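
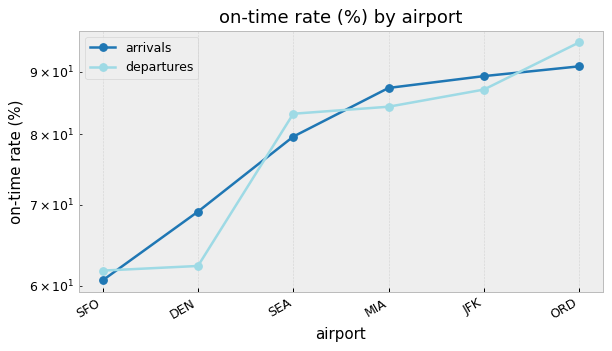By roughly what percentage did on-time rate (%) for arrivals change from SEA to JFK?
SEA ≈ 80, JFK ≈ 90; (90 − 80) / 80 ≈ +12.5%.

≈ +12.5%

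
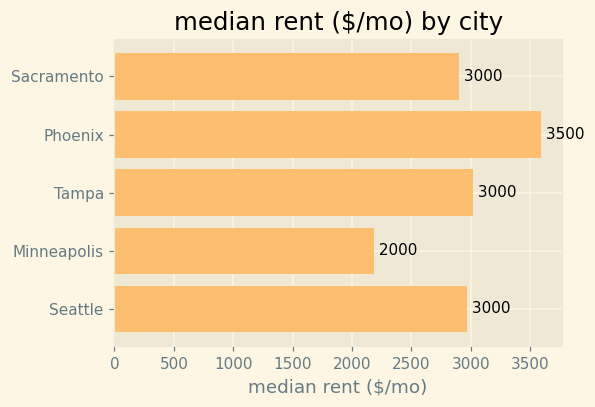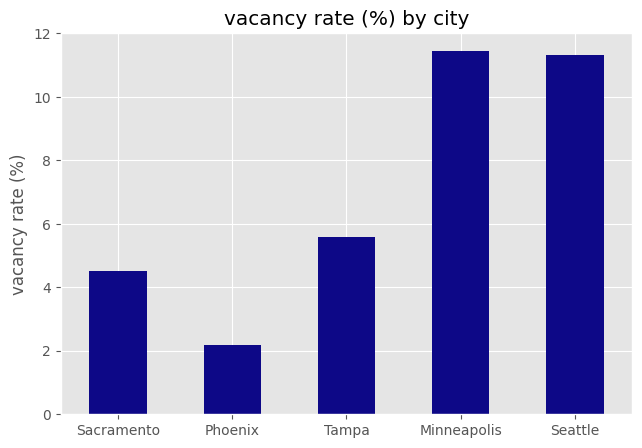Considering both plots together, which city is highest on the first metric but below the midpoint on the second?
Chart 2 median vacancy rate (%) ≈ 6; below-median cities: Sacramento, Phoenix. Among those, Phoenix has the highest median rent ($/mo) (≈ 3500).

Phoenix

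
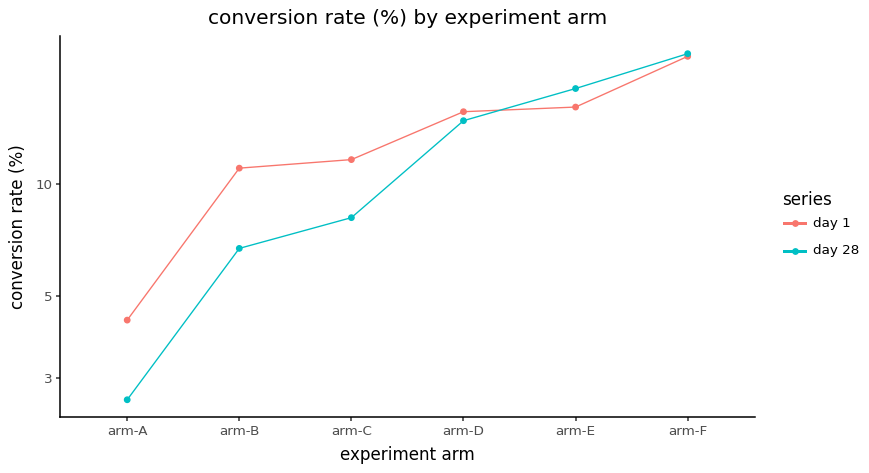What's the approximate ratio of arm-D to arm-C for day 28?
≈ 1.75×

arm-D ≈ 14, arm-C ≈ 8; 14/8 ≈ 1.75.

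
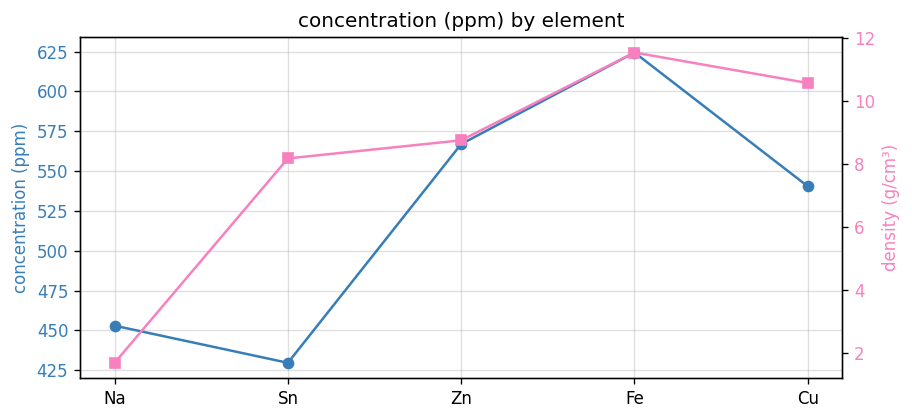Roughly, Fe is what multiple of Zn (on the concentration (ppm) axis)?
≈ 1.11×

Fe ≈ 620, Zn ≈ 560; 620/560 ≈ 1.11.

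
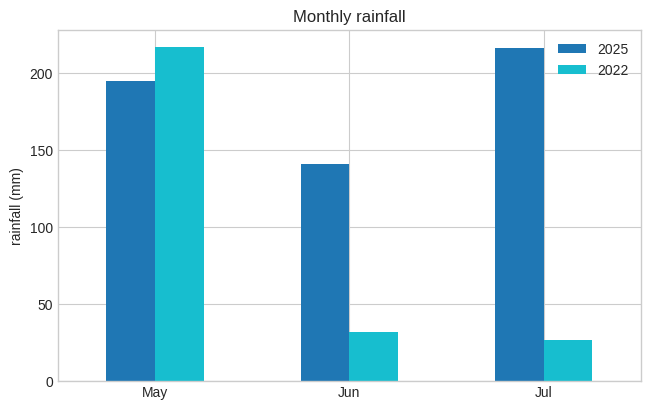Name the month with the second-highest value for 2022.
Jun

Top 3 for 2022: May ≈ 220, Jun ≈ 40, Jul ≈ 20.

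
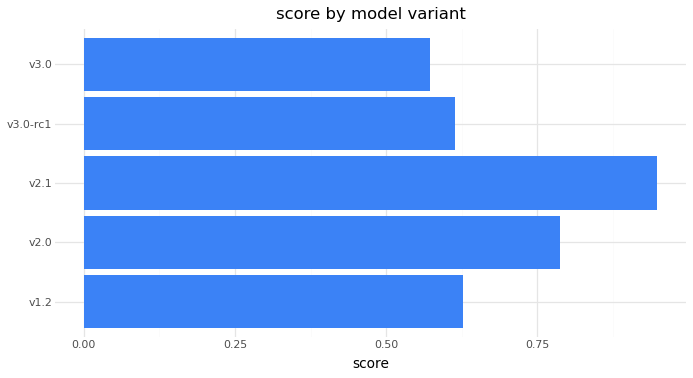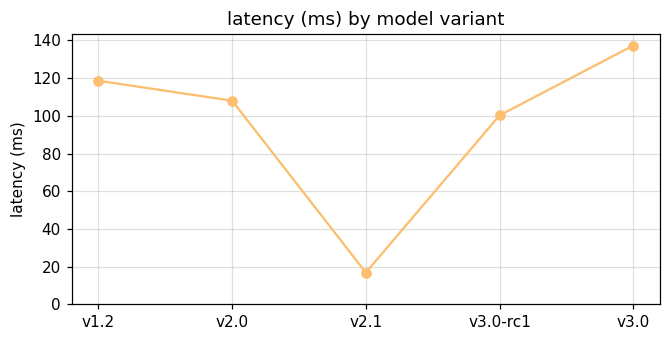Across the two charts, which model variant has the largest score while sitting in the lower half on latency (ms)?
Chart 2 median latency (ms) ≈ 100; below-median model variants: v2.1, v3.0-rc1. Among those, v2.1 has the highest score (≈ 0.9).

v2.1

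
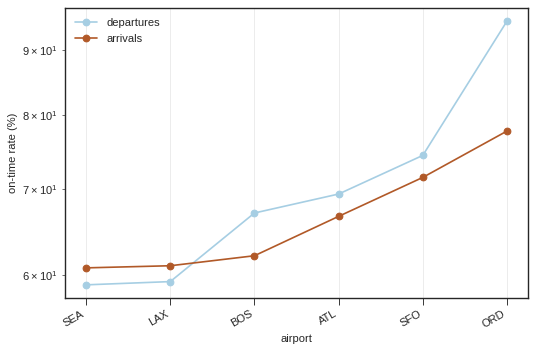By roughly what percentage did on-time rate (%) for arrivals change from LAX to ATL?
LAX ≈ 60, ATL ≈ 65; (65 − 60) / 60 ≈ +8.3%.

≈ +8.3%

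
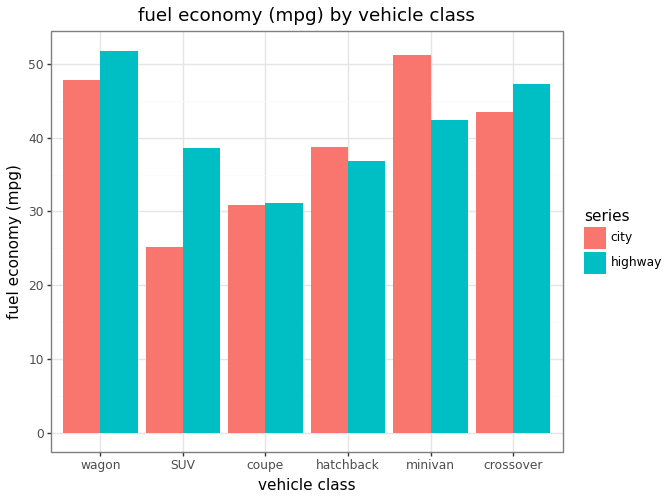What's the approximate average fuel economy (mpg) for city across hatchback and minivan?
≈ 45

(40 + 50) / 2 ≈ 45.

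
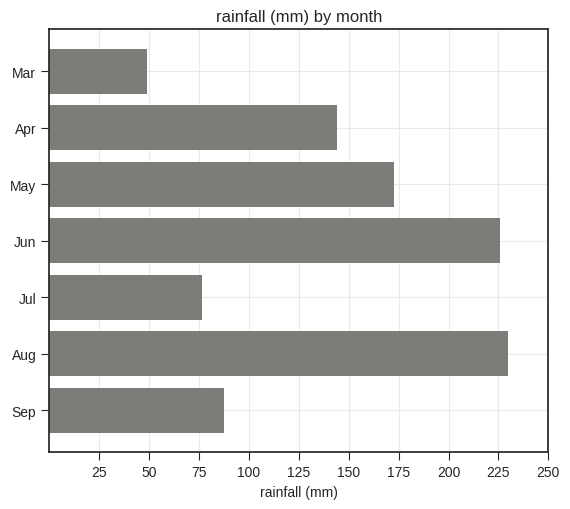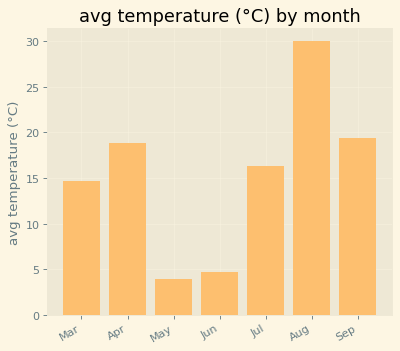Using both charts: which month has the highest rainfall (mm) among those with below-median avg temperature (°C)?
Jun

Chart 2 median avg temperature (°C) ≈ 15; below-median months: Mar, May, Jun. Among those, Jun has the highest rainfall (mm) (≈ 225).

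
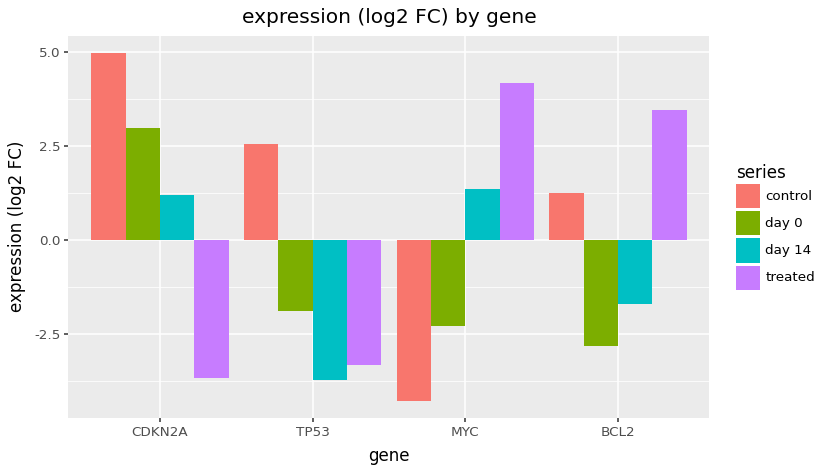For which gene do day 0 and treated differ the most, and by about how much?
CDKN2A, ≈ 7 log2 FC

CDKN2A: day 0 ≈ 3, treated ≈ -4 → gap ≈ 7. Next-largest (MYC) is only ≈ 6.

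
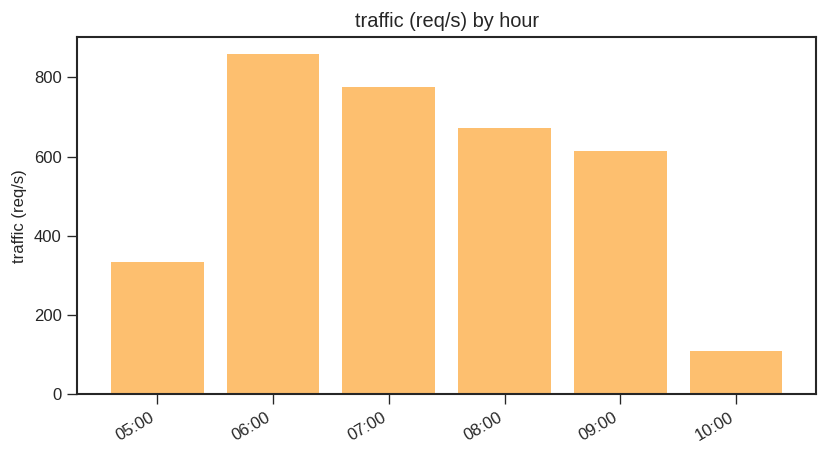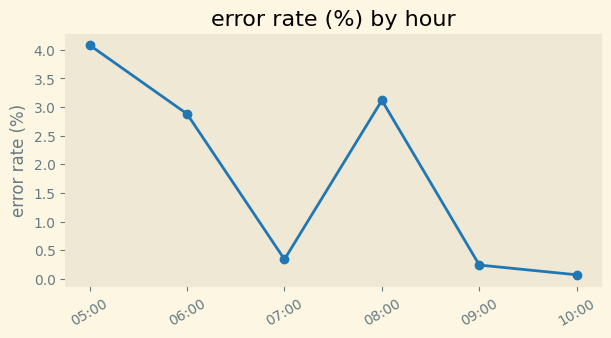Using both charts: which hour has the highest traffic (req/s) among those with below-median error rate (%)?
Chart 2 median error rate (%) ≈ 1.5; below-median hours: 07:00, 09:00, 10:00. Among those, 07:00 has the highest traffic (req/s) (≈ 800).

07:00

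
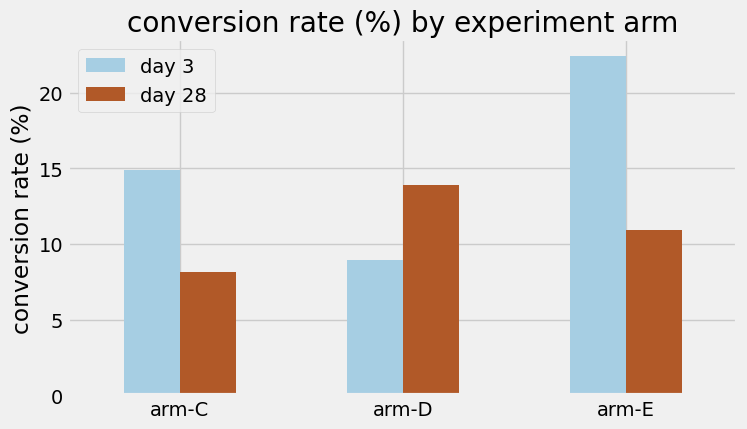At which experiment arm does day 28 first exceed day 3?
arm-D

arm-C: day 28 ≈ 8 vs day 3 ≈ 14 (not yet); arm-D: day 28 ≈ 14 vs day 3 ≈ 8 (first crossover).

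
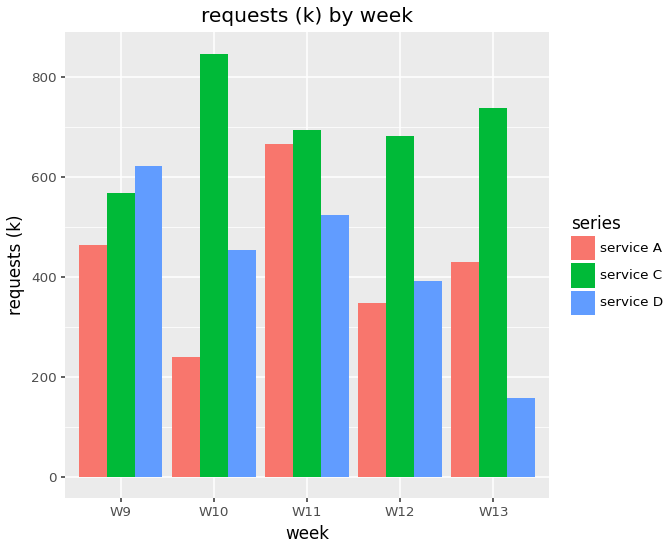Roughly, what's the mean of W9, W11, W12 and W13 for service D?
(600 + 500 + 400 + 200) / 4 ≈ 425.

≈ 425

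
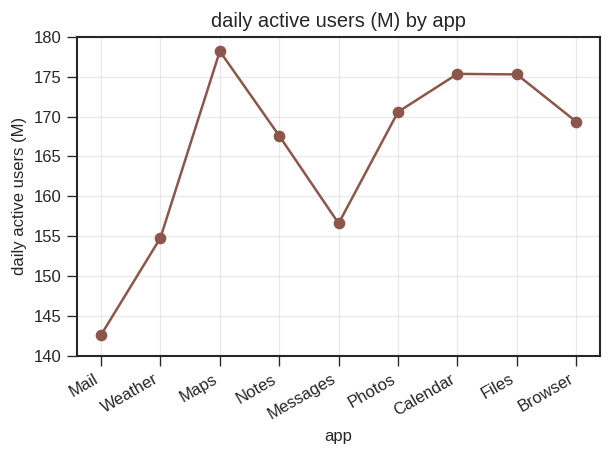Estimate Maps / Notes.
≈ 1.06×

Maps ≈ 180, Notes ≈ 170; 180/170 ≈ 1.06.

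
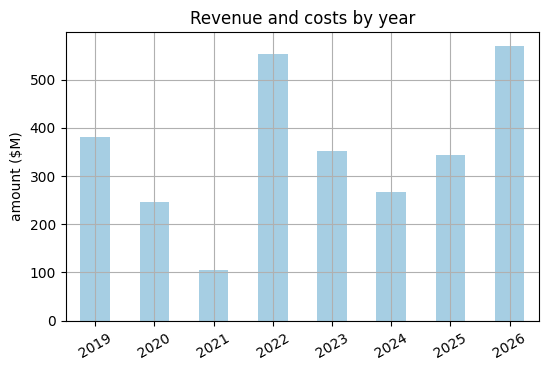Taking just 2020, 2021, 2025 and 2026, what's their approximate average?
≈ 312

(250 + 100 + 350 + 550) / 4 ≈ 312.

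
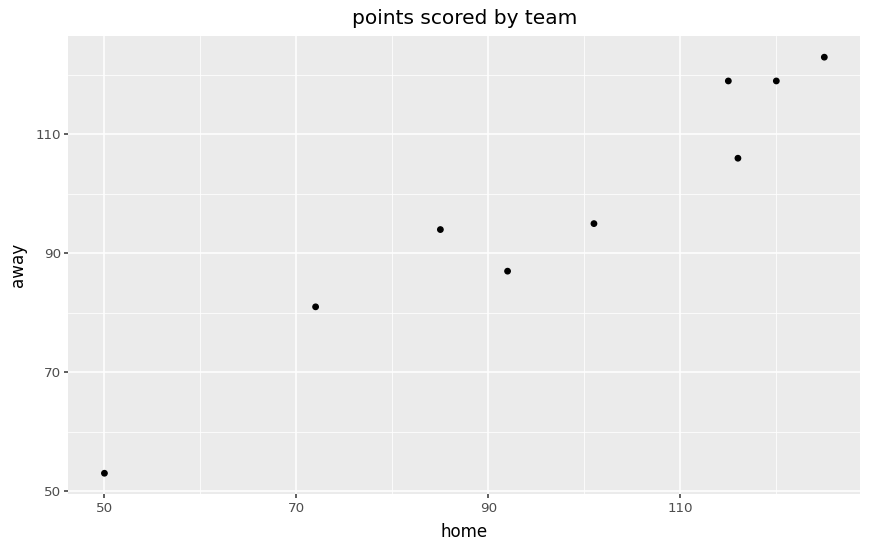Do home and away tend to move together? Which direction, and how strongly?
Points are positively correlated; strong (|r| ≈ 1.0).

positive, strong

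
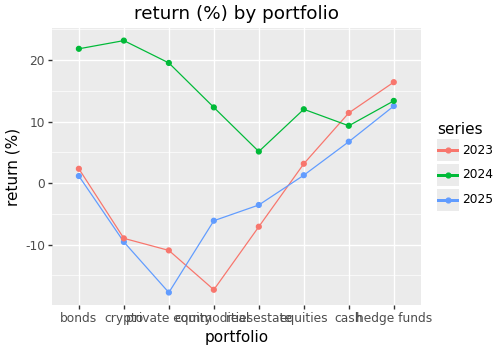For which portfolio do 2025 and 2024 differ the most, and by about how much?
private equity: 2025 ≈ -20, 2024 ≈ 20 → gap ≈ 40. Next-largest (crypto) is only ≈ 35.

private equity, ≈ 40 %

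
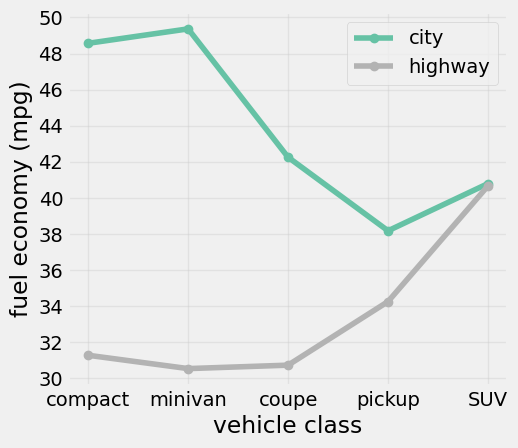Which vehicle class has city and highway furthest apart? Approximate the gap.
minivan, ≈ 20 mpg

minivan: city ≈ 50, highway ≈ 30 → gap ≈ 20. Next-largest (compact) is only ≈ 16.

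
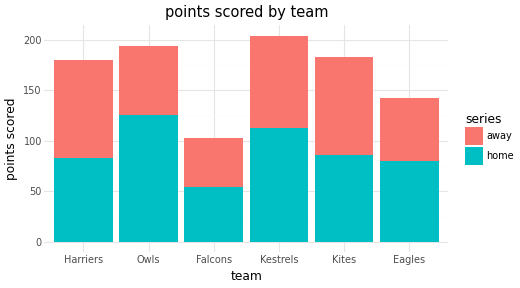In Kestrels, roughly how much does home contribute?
≈ 120

home top ≈ 120, bottom ≈ 0; segment ≈ 120.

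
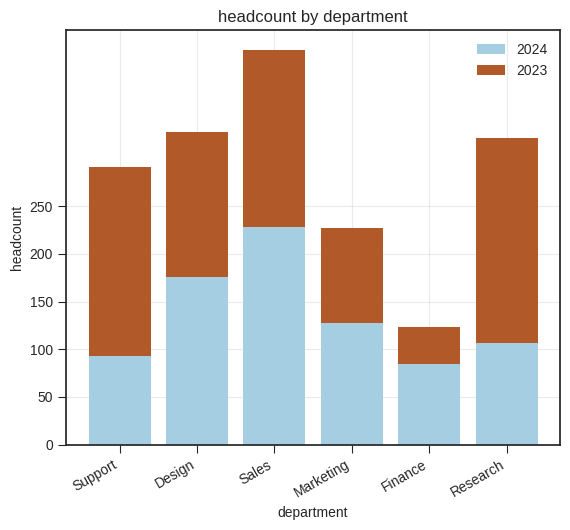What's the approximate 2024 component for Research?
2024 top ≈ 100, bottom ≈ 0; segment ≈ 100.

≈ 100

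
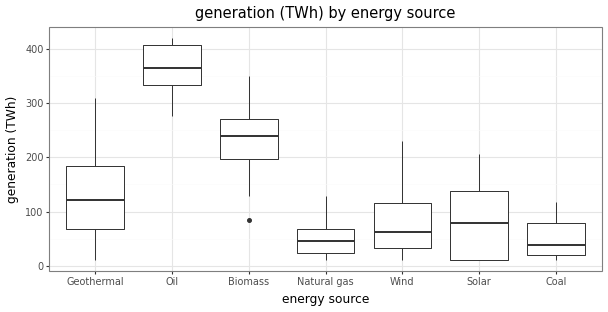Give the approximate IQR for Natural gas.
Q3 ≈ 50, Q1 ≈ 0; IQR ≈ 50.

≈ 50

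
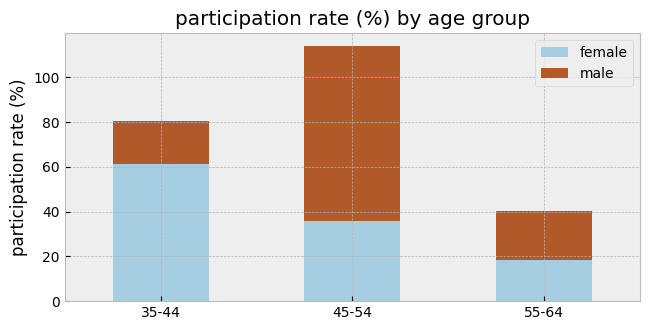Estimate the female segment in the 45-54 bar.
female top ≈ 40, bottom ≈ 0; segment ≈ 40.

≈ 40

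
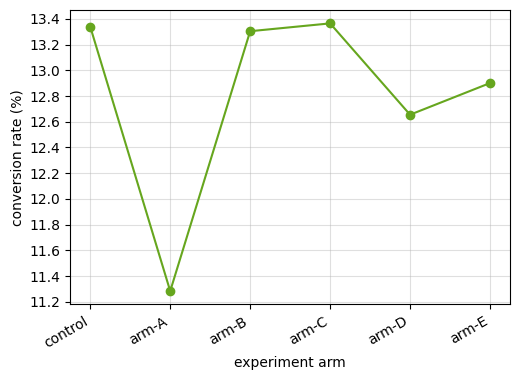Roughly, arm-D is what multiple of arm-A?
arm-D ≈ 12.6, arm-A ≈ 11.2; 12.6/11.2 ≈ 1.12.

≈ 1.12×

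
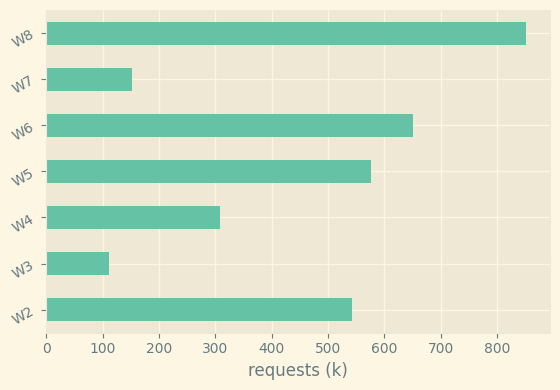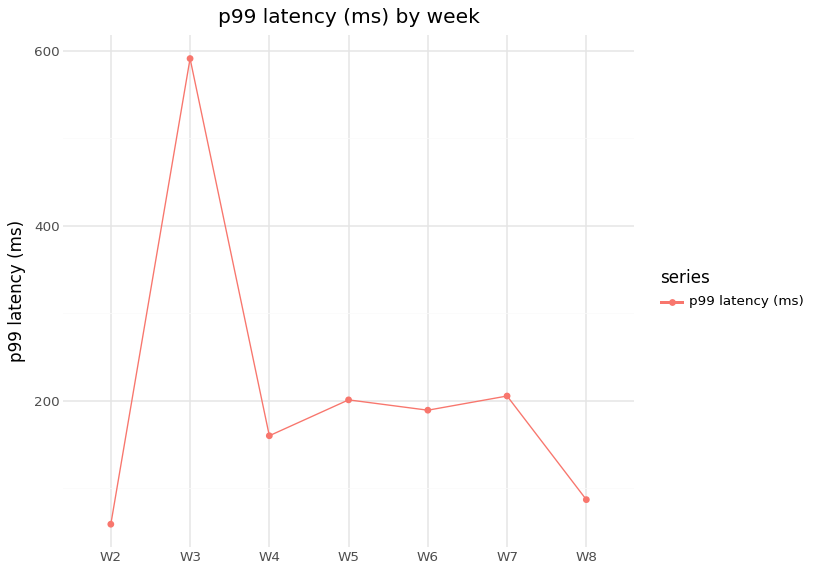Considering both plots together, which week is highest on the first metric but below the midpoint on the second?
W8

Chart 2 median p99 latency (ms) ≈ 200; below-median weeks: W2, W4, W8. Among those, W8 has the highest requests (k) (≈ 900).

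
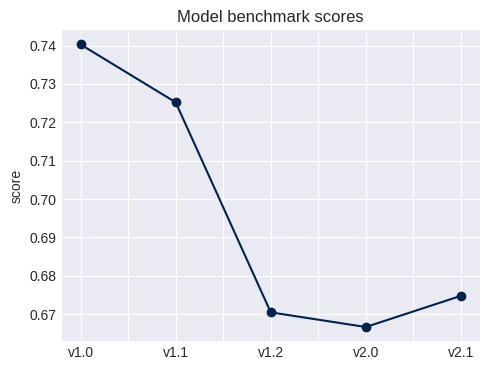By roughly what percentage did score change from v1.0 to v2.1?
v1.0 ≈ 0.74, v2.1 ≈ 0.67; (0.67 − 0.74) / 0.74 ≈ -9.5%.

≈ -9.5%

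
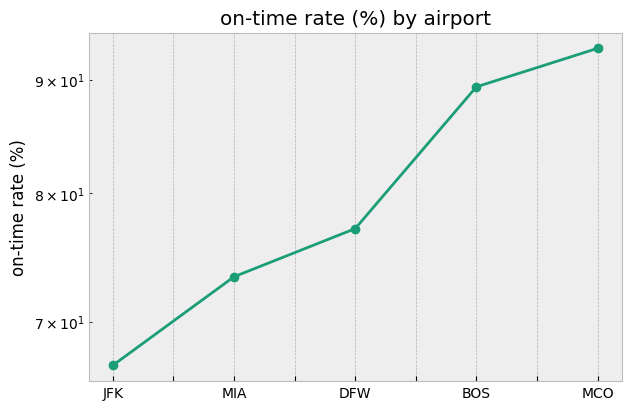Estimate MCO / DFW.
≈ 1.27×

MCO ≈ 95, DFW ≈ 75; 95/75 ≈ 1.27.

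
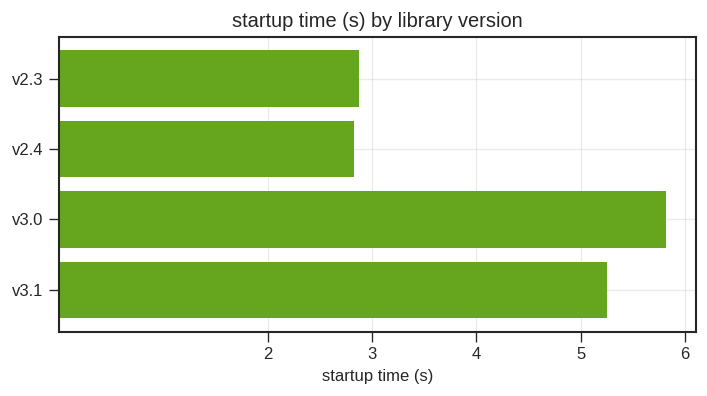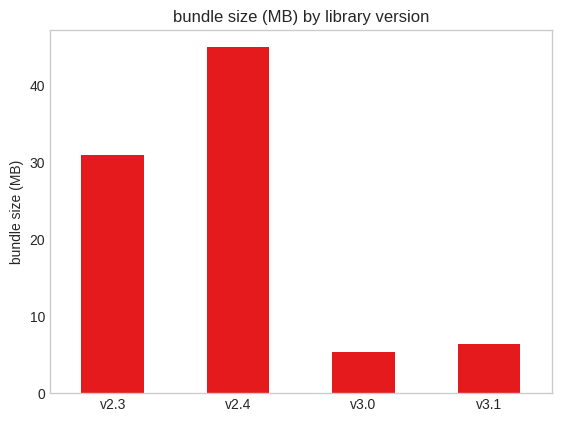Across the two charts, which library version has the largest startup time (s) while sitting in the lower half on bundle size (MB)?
v3.0

Chart 2 median bundle size (MB) ≈ 20; below-median library versions: v3.0, v3.1. Among those, v3.0 has the highest startup time (s) (≈ 6).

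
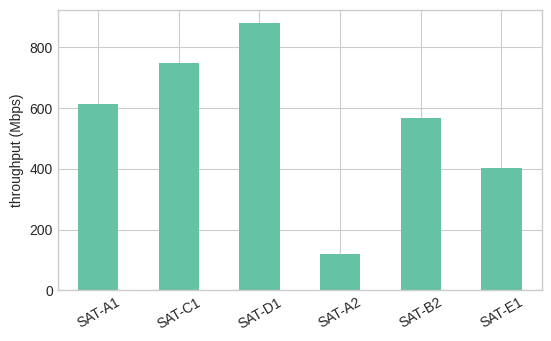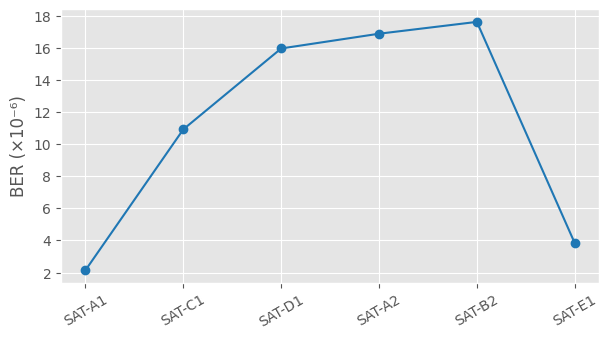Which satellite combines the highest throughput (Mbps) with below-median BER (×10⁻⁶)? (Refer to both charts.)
Chart 2 median BER (×10⁻⁶) ≈ 14; below-median satellites: SAT-A1, SAT-C1, SAT-E1. Among those, SAT-C1 has the highest throughput (Mbps) (≈ 700).

SAT-C1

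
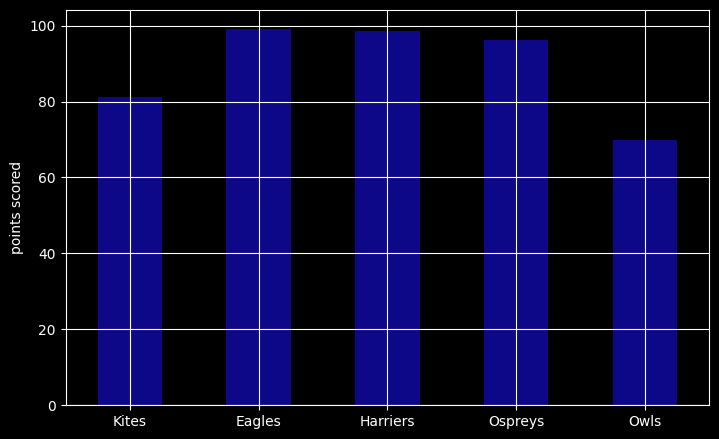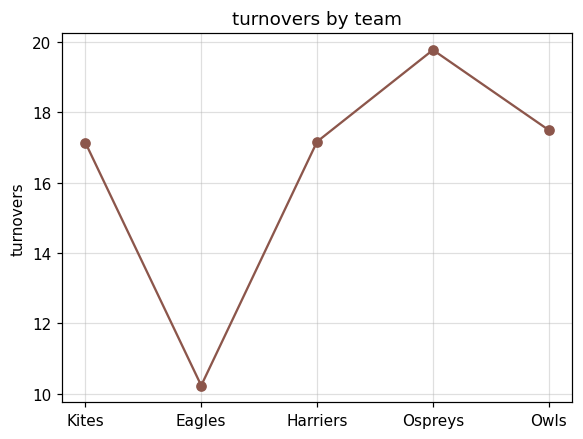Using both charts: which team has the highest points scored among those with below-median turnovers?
Eagles

Chart 2 median turnovers ≈ 18; below-median teams: Kites, Eagles. Among those, Eagles has the highest points scored (≈ 100).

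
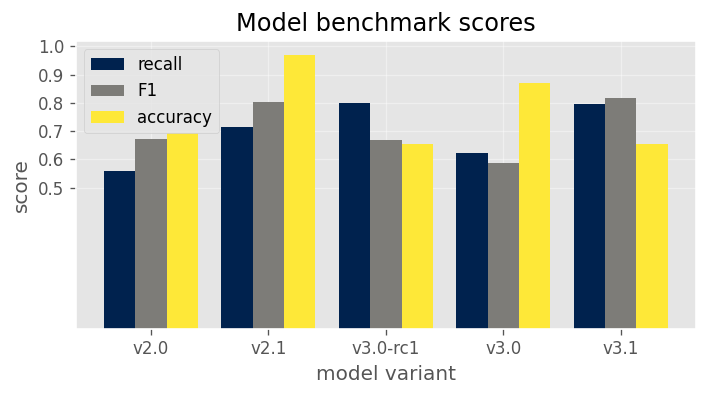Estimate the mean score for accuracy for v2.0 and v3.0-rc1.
(0.7 + 0.7) / 2 ≈ 0.7.

≈ 0.7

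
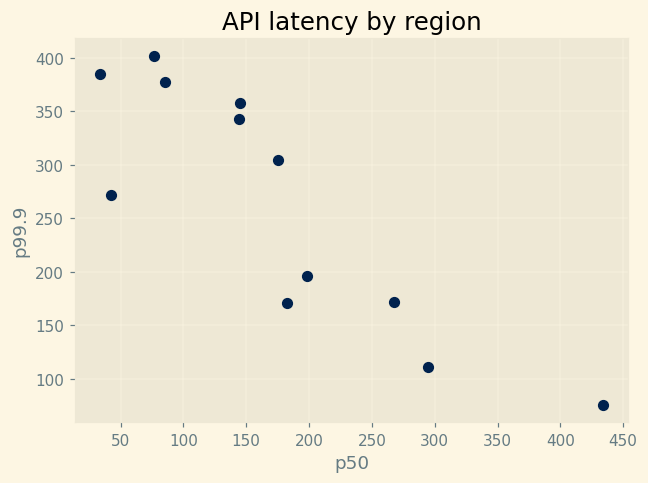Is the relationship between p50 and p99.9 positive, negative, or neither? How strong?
negative, strong

Points are negatively correlated; strong (|r| ≈ 0.9).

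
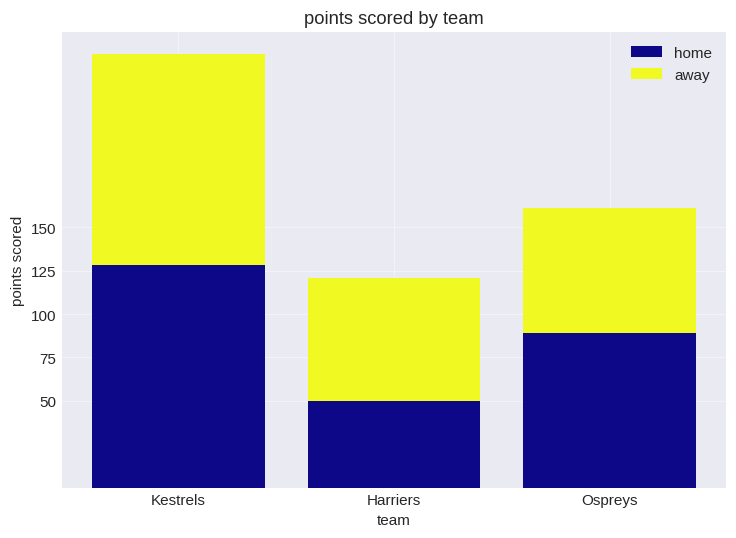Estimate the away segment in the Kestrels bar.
away top ≈ 250, bottom ≈ 125; segment ≈ 125.

≈ 125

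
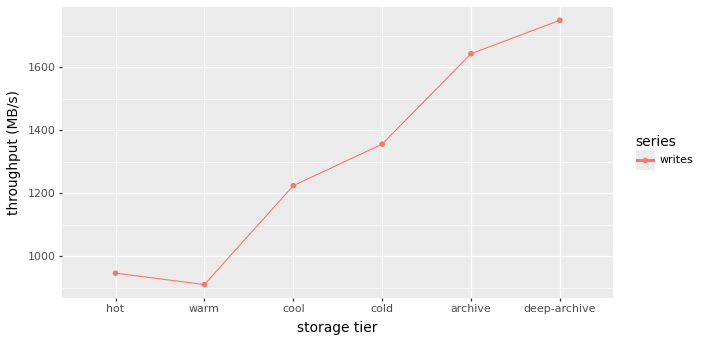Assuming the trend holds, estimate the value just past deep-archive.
Last three: 1400, 1600, 1700 → slope ≈ 150/step → next ≈ 1850.

≈ 1850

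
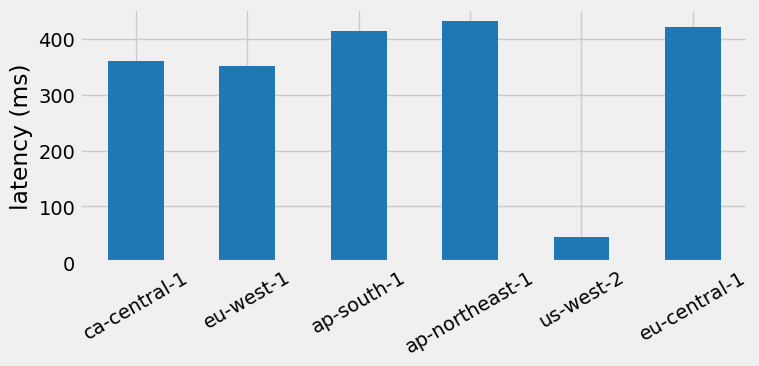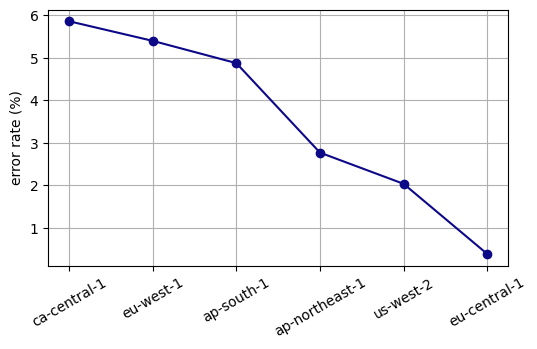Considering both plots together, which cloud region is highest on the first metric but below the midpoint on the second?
Chart 2 median error rate (%) ≈ 4; below-median cloud regions: ap-northeast-1, us-west-2, eu-central-1. Among those, ap-northeast-1 has the highest latency (ms) (≈ 450).

ap-northeast-1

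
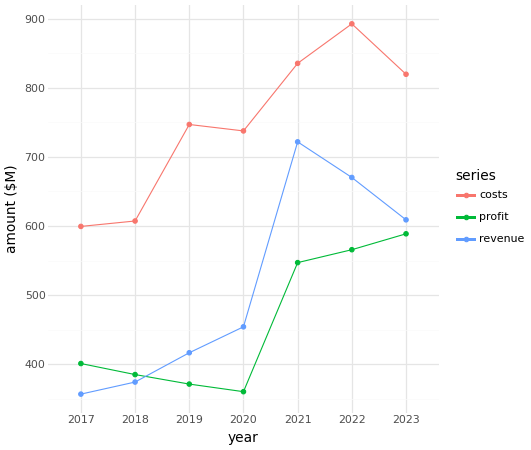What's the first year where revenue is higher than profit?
2019

2018: revenue ≈ 350 vs profit ≈ 400 (not yet); 2019: revenue ≈ 400 vs profit ≈ 350 (first crossover).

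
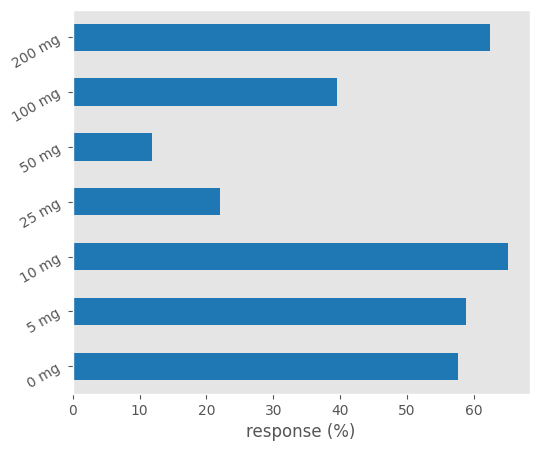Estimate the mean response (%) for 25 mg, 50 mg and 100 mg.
≈ 23

(20 + 10 + 40) / 3 ≈ 23.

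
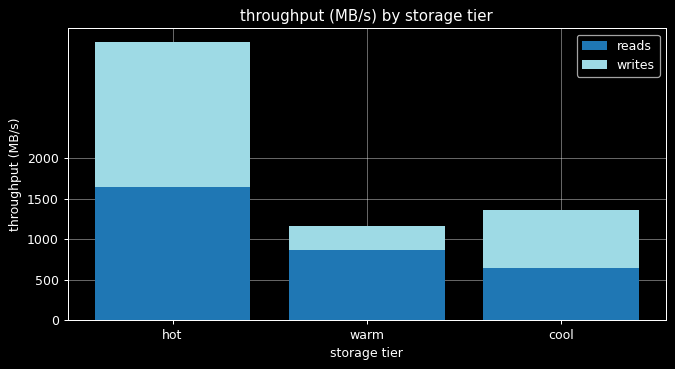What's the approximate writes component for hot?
writes top ≈ 3500, bottom ≈ 1500; segment ≈ 2000.

≈ 2000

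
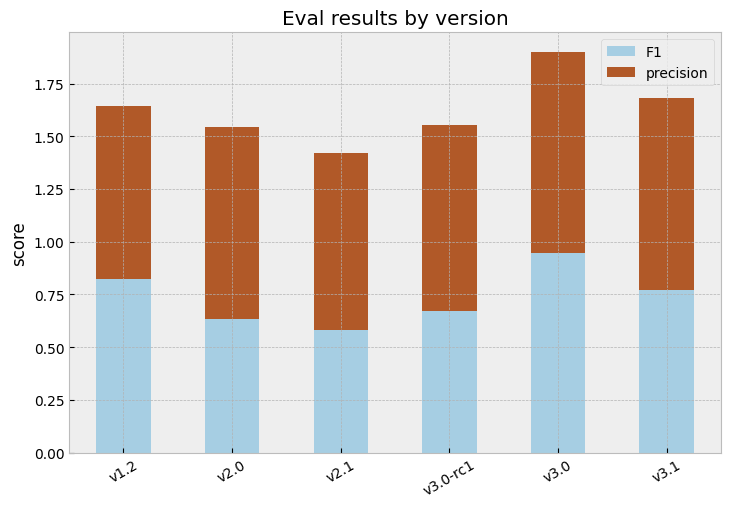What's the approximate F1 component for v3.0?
F1 top ≈ 1.0, bottom ≈ 0.0; segment ≈ 1.0.

≈ 1.0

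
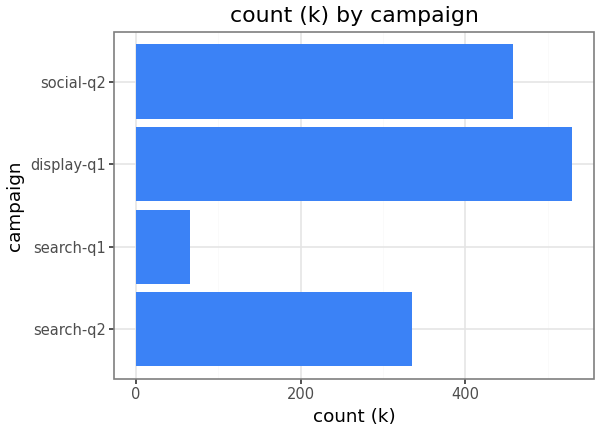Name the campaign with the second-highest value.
social-q2

Top 3: display-q1 ≈ 550, social-q2 ≈ 450, search-q2 ≈ 350.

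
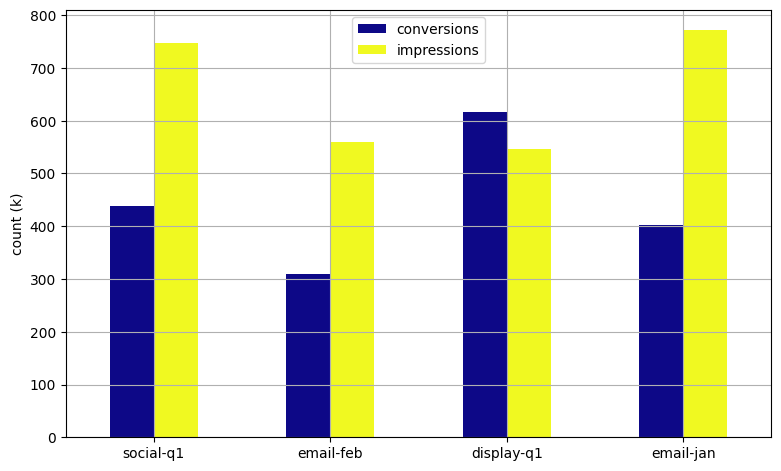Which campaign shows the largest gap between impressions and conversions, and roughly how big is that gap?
email-jan, ≈ 400 k

email-jan: impressions ≈ 800, conversions ≈ 400 → gap ≈ 400. Next-largest (social-q1) is only ≈ 300.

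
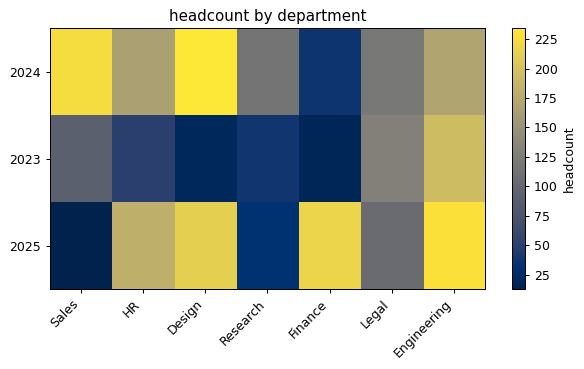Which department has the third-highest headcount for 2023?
Sales

Top 4 for 2023: Engineering ≈ 200, Legal ≈ 120, Sales ≈ 100, HR ≈ 40.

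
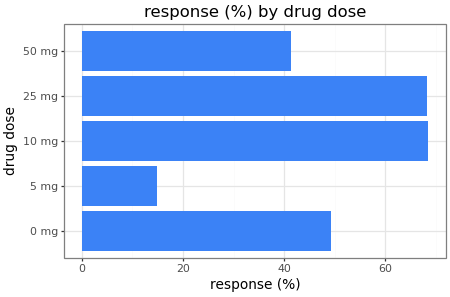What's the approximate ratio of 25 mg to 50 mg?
25 mg ≈ 70, 50 mg ≈ 40; 70/40 ≈ 1.75.

≈ 1.75×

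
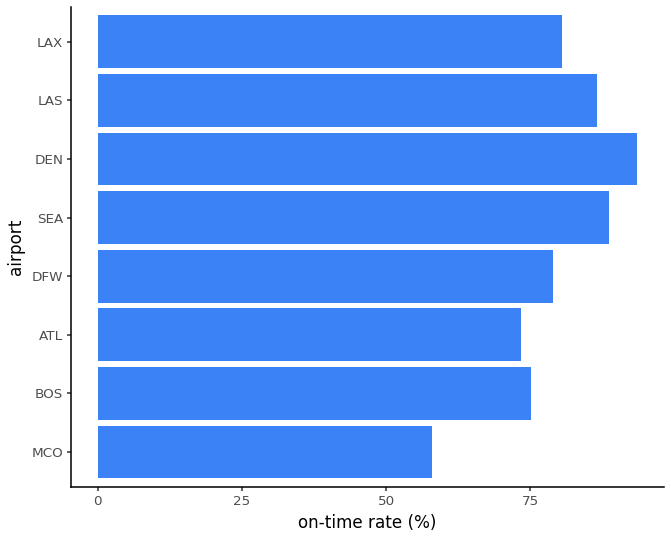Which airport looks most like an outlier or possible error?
MCO

MCO ≈ 60; the rest sit between ≈ 70 and ≈ 90.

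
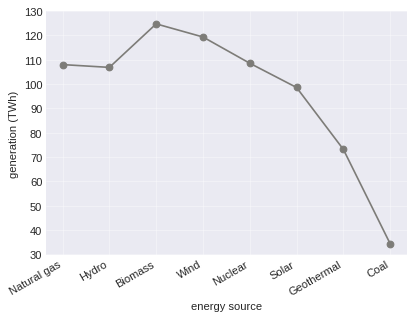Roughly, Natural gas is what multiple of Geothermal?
≈ 1.57×

Natural gas ≈ 110, Geothermal ≈ 70; 110/70 ≈ 1.57.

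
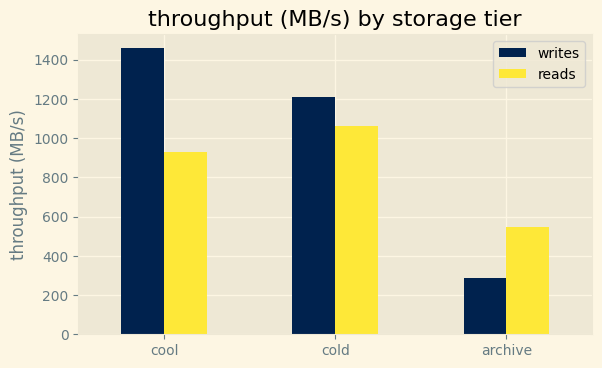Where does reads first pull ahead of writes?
cold: reads ≈ 1000 vs writes ≈ 1200 (not yet); archive: reads ≈ 600 vs writes ≈ 200 (first crossover).

archive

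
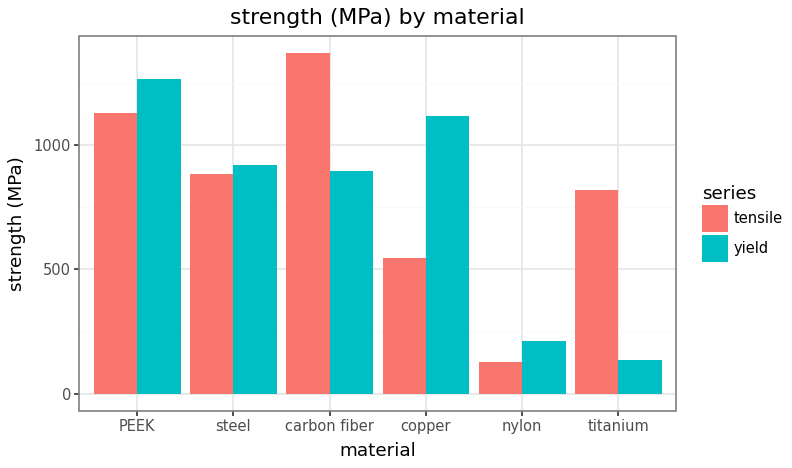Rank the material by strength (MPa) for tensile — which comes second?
Top 3 for tensile: carbon fiber ≈ 1400, PEEK ≈ 1200, steel ≈ 800.

PEEK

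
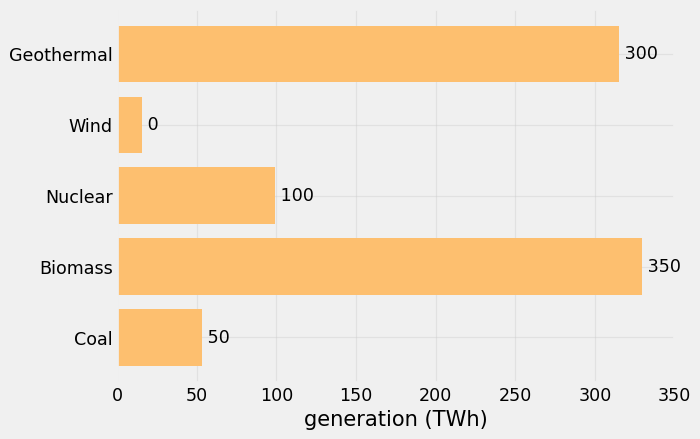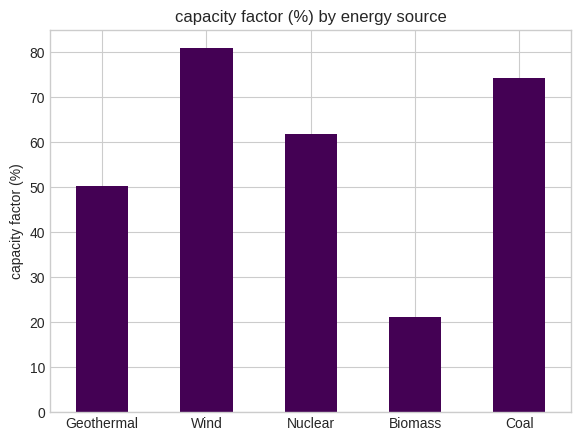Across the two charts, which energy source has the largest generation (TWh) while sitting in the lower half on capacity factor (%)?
Biomass

Chart 2 median capacity factor (%) ≈ 60; below-median energy sources: Geothermal, Biomass. Among those, Biomass has the highest generation (TWh) (≈ 350).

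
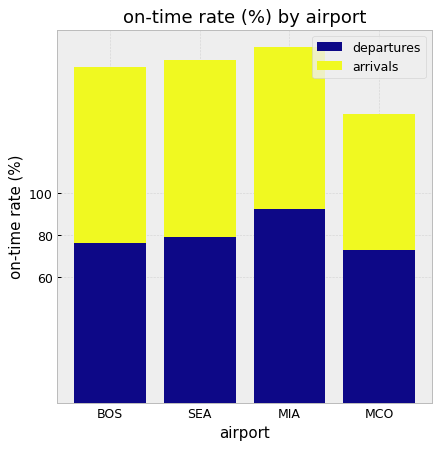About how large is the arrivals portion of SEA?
≈ 80

arrivals top ≈ 160, bottom ≈ 80; segment ≈ 80.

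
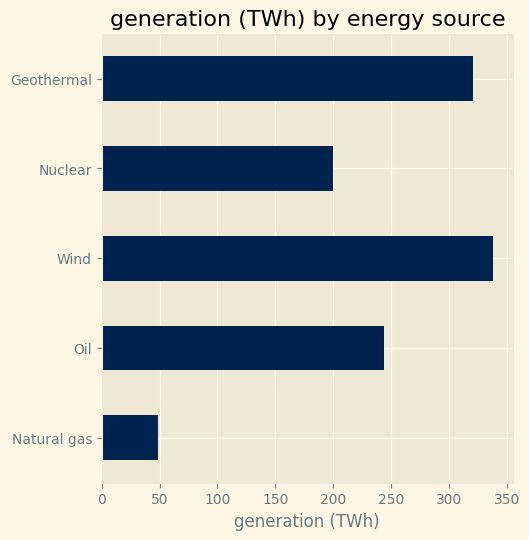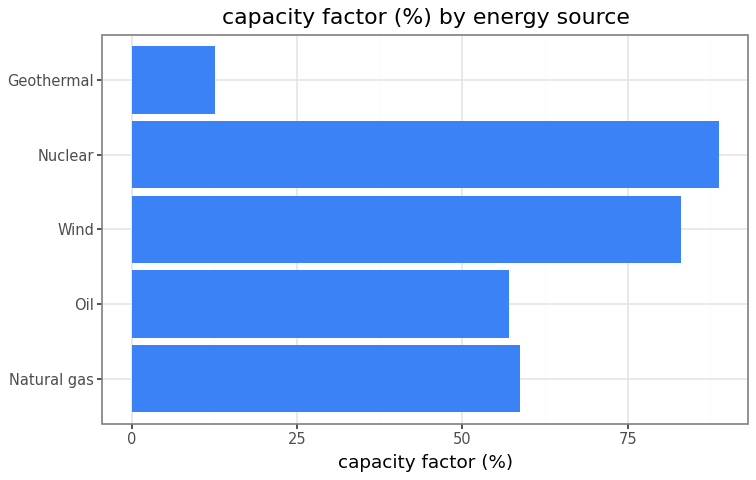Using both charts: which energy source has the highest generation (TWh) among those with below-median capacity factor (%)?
Chart 2 median capacity factor (%) ≈ 60; below-median energy sources: Oil, Geothermal. Among those, Geothermal has the highest generation (TWh) (≈ 300).

Geothermal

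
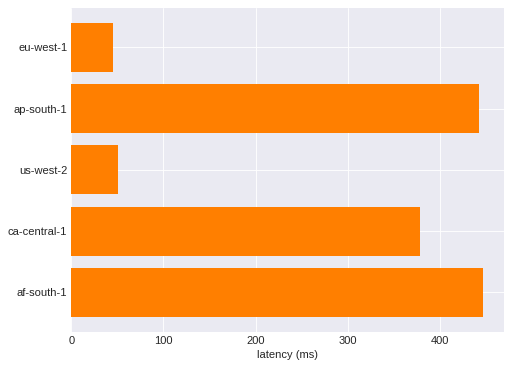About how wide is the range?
Max af-south-1 ≈ 450, min eu-west-1 ≈ 50; range ≈ 400.

≈ 400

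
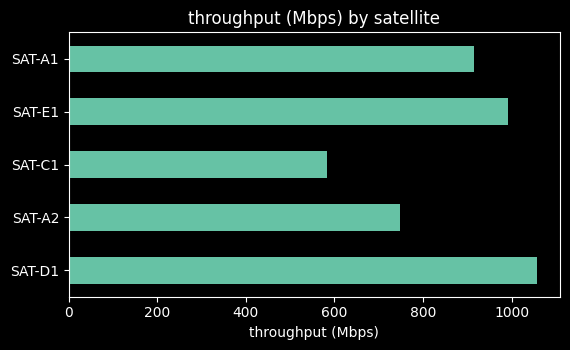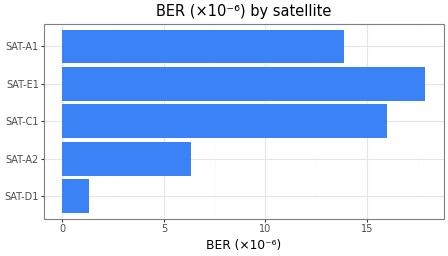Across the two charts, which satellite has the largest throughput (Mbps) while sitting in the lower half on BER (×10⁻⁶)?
SAT-D1

Chart 2 median BER (×10⁻⁶) ≈ 14; below-median satellites: SAT-D1, SAT-A2. Among those, SAT-D1 has the highest throughput (Mbps) (≈ 1100).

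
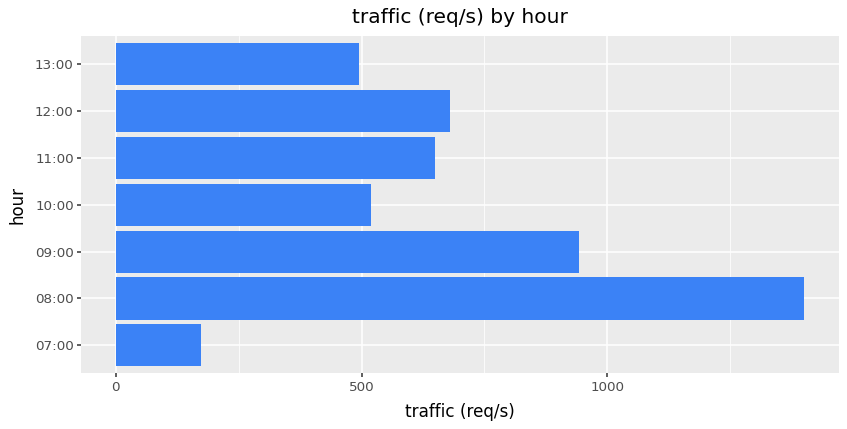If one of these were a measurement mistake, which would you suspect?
08:00 ≈ 1400; the rest sit between ≈ 200 and ≈ 1000.

08:00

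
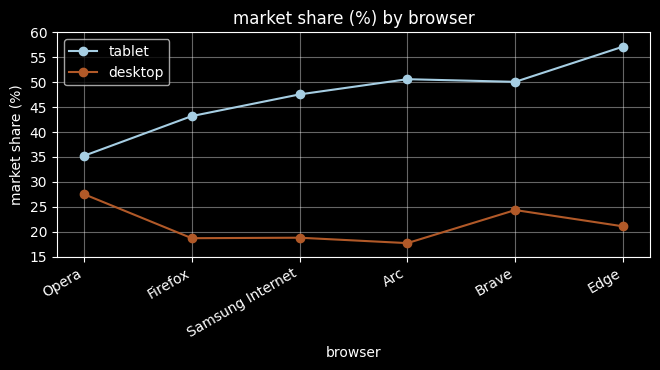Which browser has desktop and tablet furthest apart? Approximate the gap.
Edge, ≈ 35 %

Edge: desktop ≈ 20, tablet ≈ 55 → gap ≈ 35. Next-largest (Arc) is only ≈ 30.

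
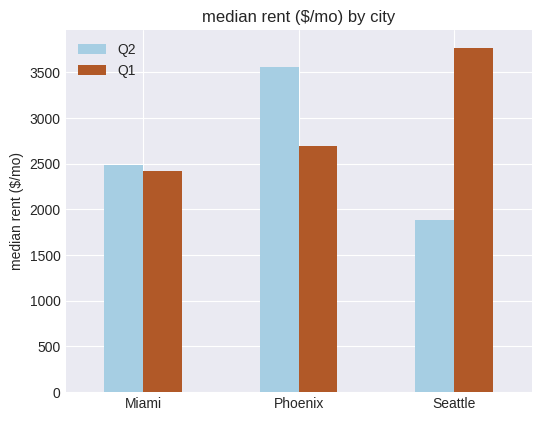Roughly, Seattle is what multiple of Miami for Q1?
Seattle ≈ 4000, Miami ≈ 2500; 4000/2500 ≈ 1.6.

≈ 1.6×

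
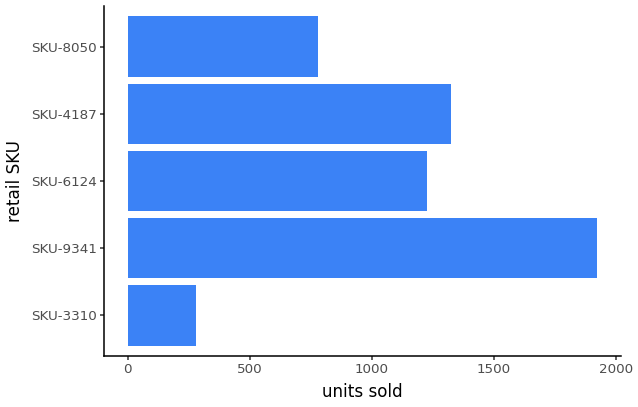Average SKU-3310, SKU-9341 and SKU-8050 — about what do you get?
≈ 1000

(200 + 2000 + 800) / 3 ≈ 1000.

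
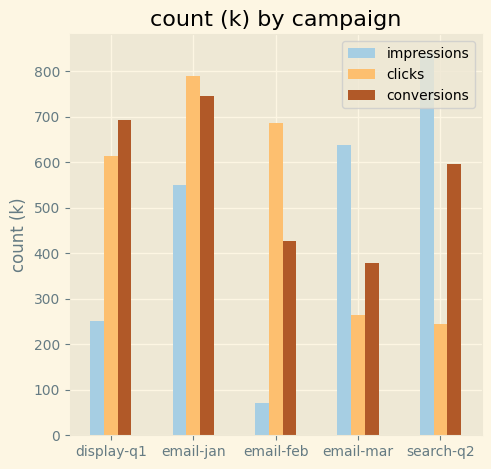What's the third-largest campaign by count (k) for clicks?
display-q1

Top 4 for clicks: email-jan ≈ 800, email-feb ≈ 700, display-q1 ≈ 600, email-mar ≈ 300.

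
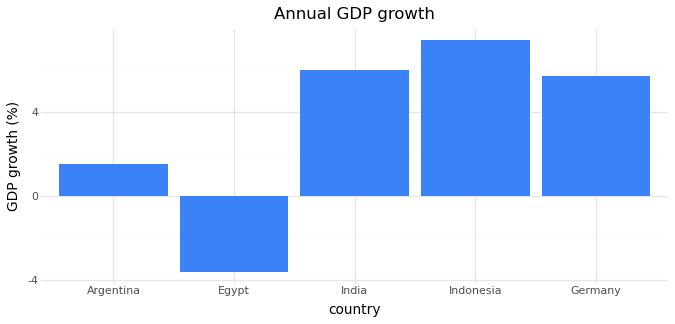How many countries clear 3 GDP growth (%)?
Above 3: India, Indonesia, Germany.

3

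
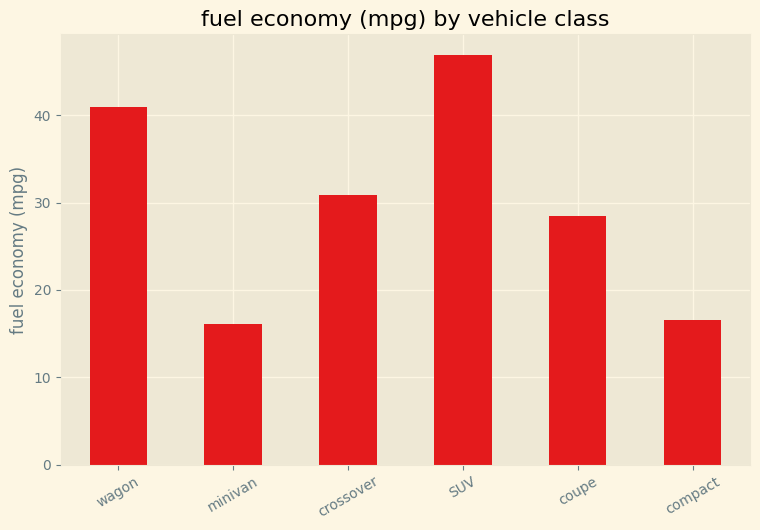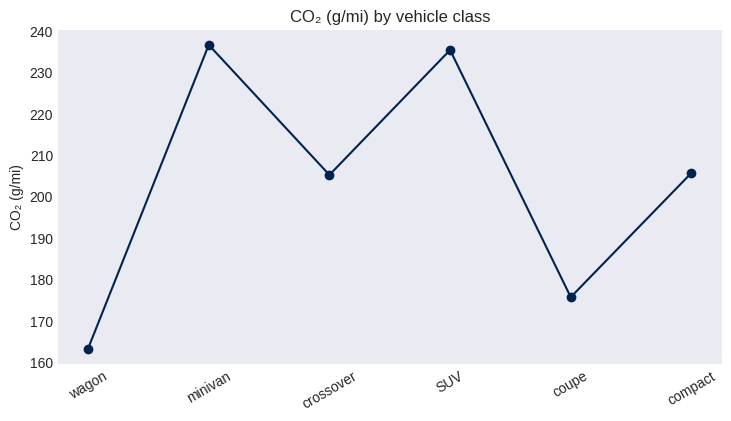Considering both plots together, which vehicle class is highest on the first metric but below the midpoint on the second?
Chart 2 median CO₂ (g/mi) ≈ 200; below-median vehicle classes: wagon, crossover, coupe. Among those, wagon has the highest fuel economy (mpg) (≈ 40).

wagon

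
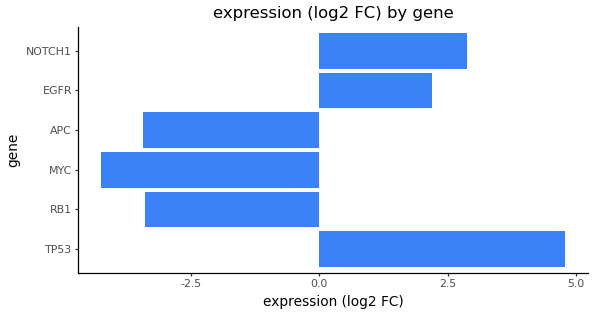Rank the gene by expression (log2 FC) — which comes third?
Top 4: TP53 ≈ 5, NOTCH1 ≈ 3, EGFR ≈ 2, RB1 ≈ -3.

EGFR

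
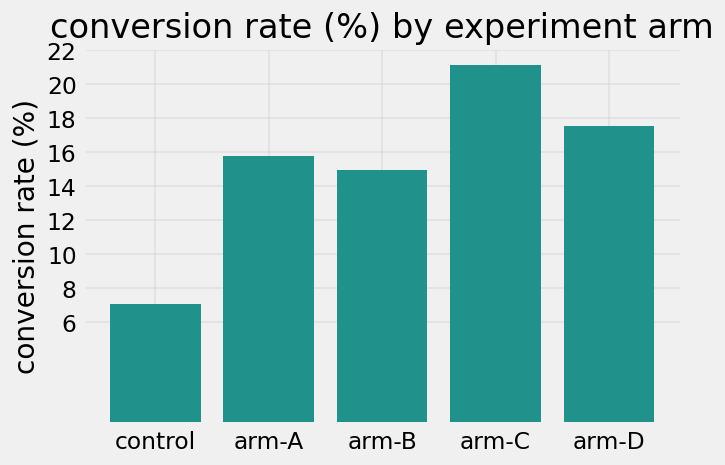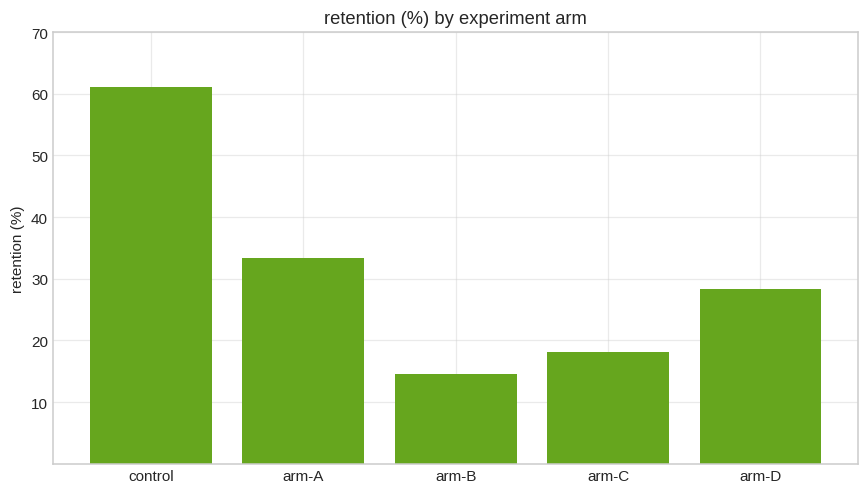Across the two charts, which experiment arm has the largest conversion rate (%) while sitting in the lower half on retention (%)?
arm-C

Chart 2 median retention (%) ≈ 30; below-median experiment arms: arm-B, arm-C. Among those, arm-C has the highest conversion rate (%) (≈ 22).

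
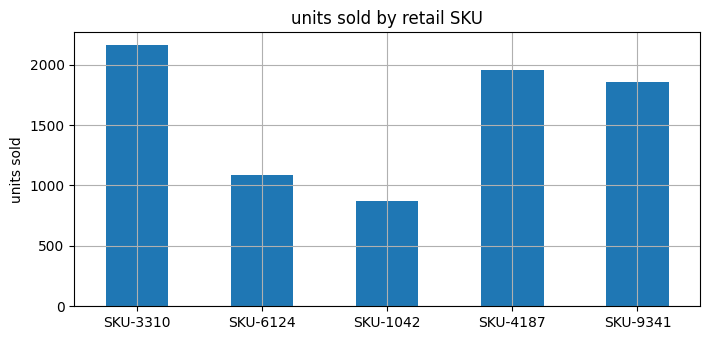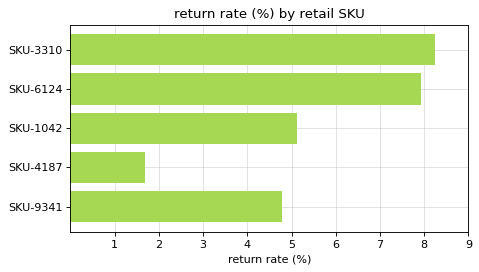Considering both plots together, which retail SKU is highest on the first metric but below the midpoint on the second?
SKU-4187

Chart 2 median return rate (%) ≈ 5; below-median retail SKUs: SKU-4187, SKU-9341. Among those, SKU-4187 has the highest units sold (≈ 2000).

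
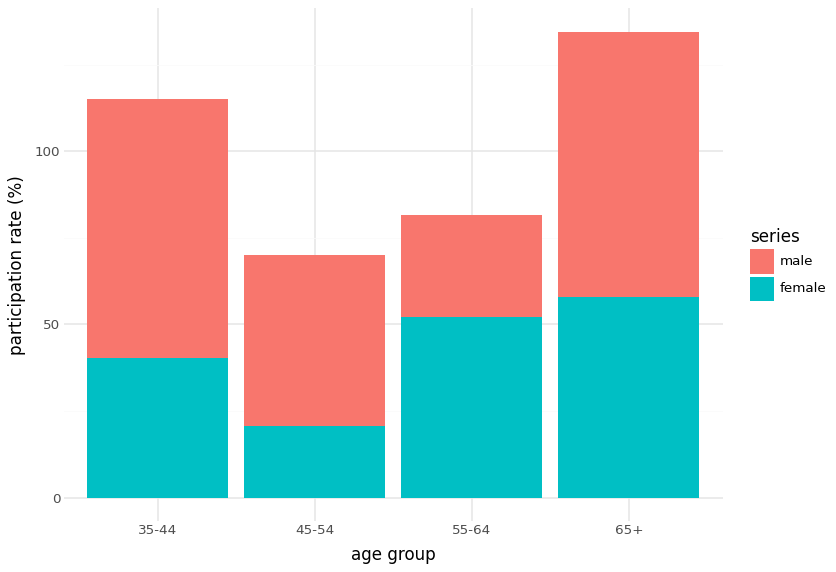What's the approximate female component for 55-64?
female top ≈ 60, bottom ≈ 0; segment ≈ 60.

≈ 60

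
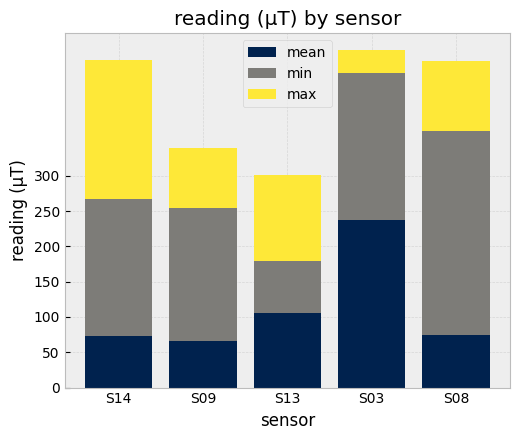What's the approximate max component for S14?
max top ≈ 450, bottom ≈ 250; segment ≈ 200.

≈ 200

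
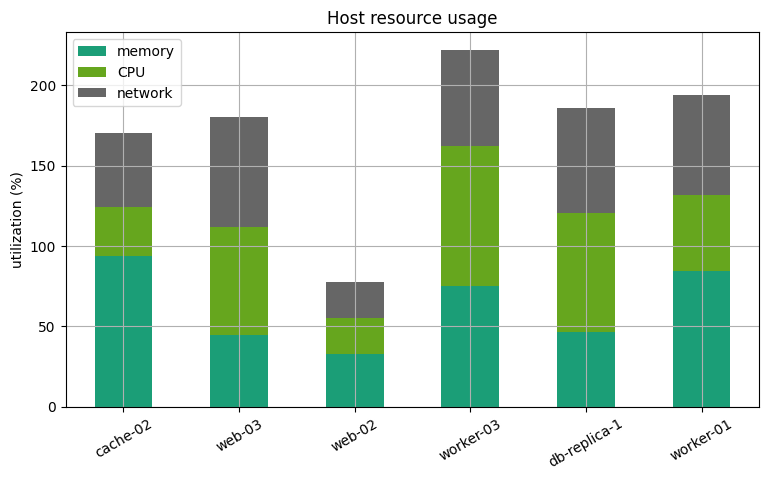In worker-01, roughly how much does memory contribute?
≈ 80

memory top ≈ 80, bottom ≈ 0; segment ≈ 80.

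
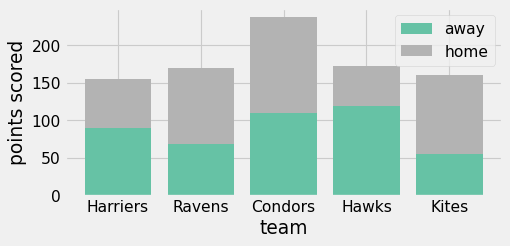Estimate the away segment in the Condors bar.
≈ 120

away top ≈ 120, bottom ≈ 0; segment ≈ 120.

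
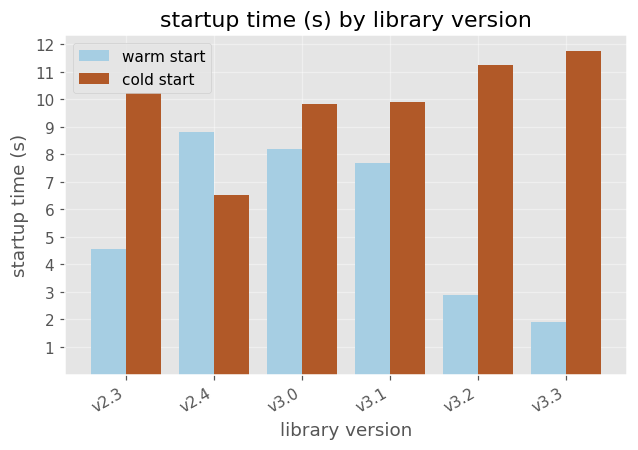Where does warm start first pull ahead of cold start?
v2.4

v2.3: warm start ≈ 5 vs cold start ≈ 10 (not yet); v2.4: warm start ≈ 9 vs cold start ≈ 7 (first crossover).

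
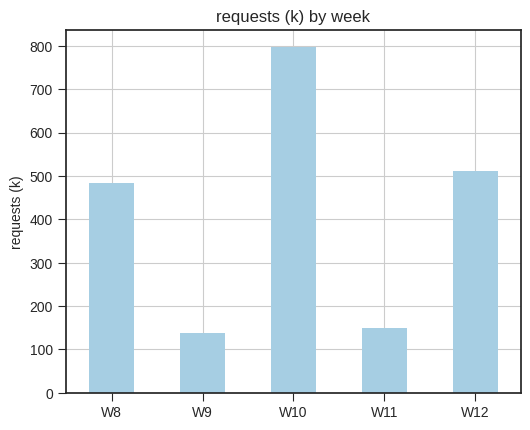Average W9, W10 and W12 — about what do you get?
(100 + 800 + 500) / 3 ≈ 467.

≈ 467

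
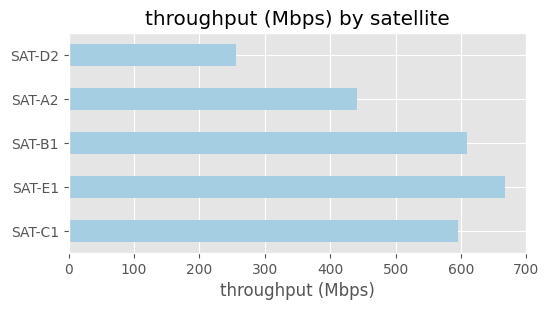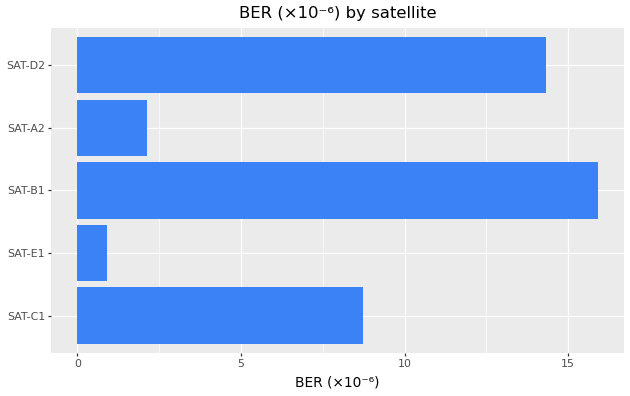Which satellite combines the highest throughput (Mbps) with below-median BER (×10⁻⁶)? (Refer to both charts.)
Chart 2 median BER (×10⁻⁶) ≈ 8; below-median satellites: SAT-E1, SAT-A2. Among those, SAT-E1 has the highest throughput (Mbps) (≈ 700).

SAT-E1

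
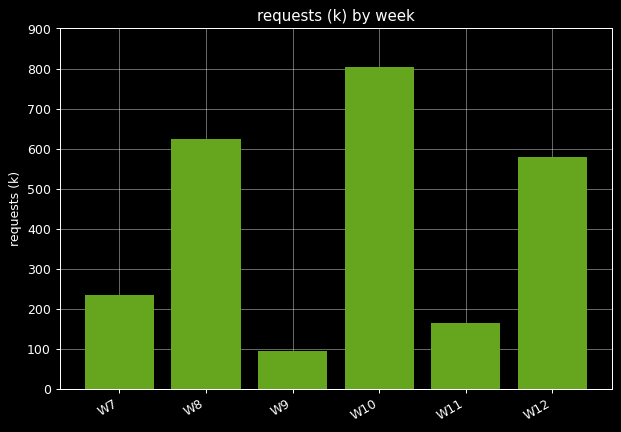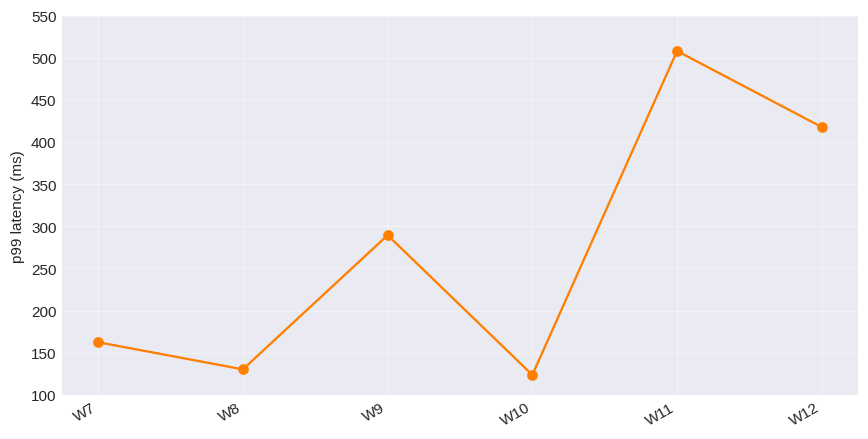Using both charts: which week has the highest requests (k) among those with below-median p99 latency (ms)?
Chart 2 median p99 latency (ms) ≈ 250; below-median weeks: W7, W8, W10. Among those, W10 has the highest requests (k) (≈ 800).

W10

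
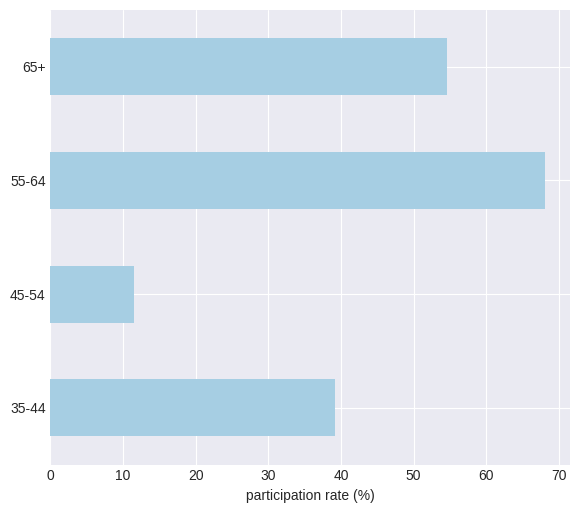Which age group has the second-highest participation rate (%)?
Top 3: 55-64 ≈ 70, 65+ ≈ 50, 35-44 ≈ 40.

65+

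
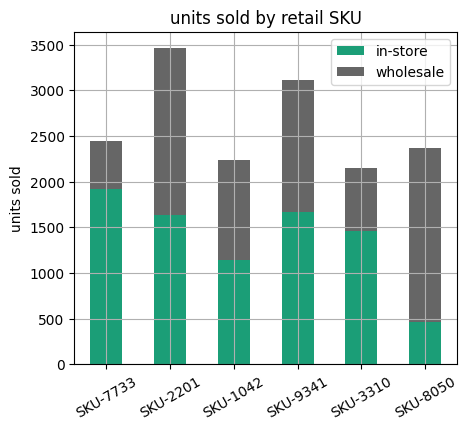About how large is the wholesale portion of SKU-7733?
≈ 500

wholesale top ≈ 2500, bottom ≈ 2000; segment ≈ 500.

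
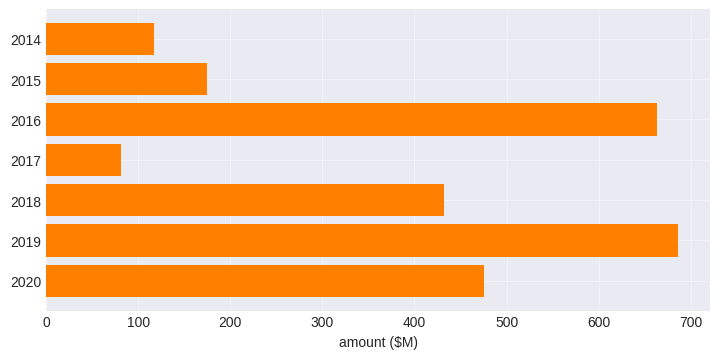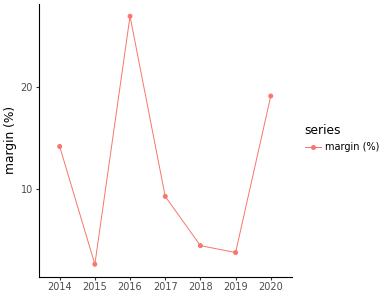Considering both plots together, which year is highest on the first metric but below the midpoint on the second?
Chart 2 median margin (%) ≈ 10; below-median years: 2015, 2018, 2019. Among those, 2019 has the highest amount ($M) (≈ 700).

2019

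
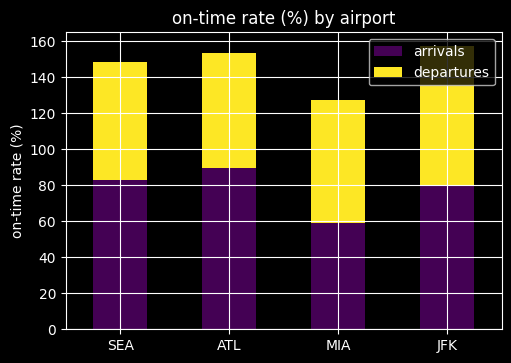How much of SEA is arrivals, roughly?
arrivals top ≈ 80, bottom ≈ 0; segment ≈ 80.

≈ 80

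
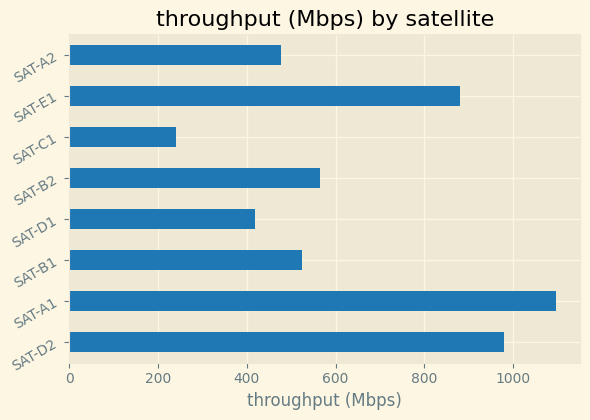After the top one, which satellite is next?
Top 3: SAT-A1 ≈ 1100, SAT-D2 ≈ 1000, SAT-E1 ≈ 900.

SAT-D2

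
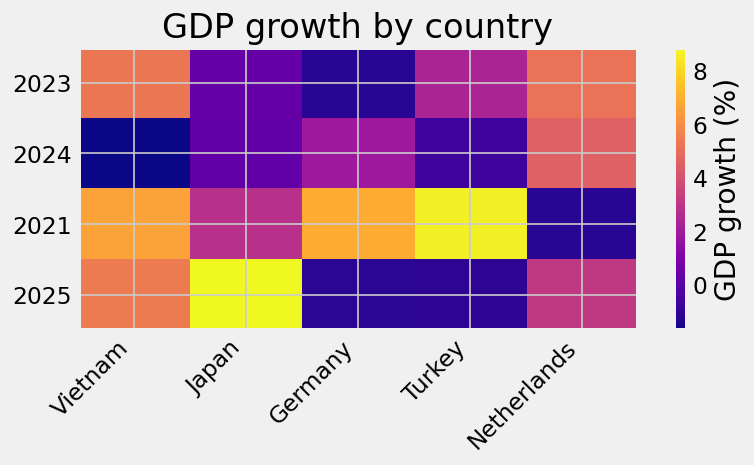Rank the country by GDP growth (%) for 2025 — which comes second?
Vietnam

Top 3 for 2025: Japan ≈ 9, Vietnam ≈ 5, Netherlands ≈ 3.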